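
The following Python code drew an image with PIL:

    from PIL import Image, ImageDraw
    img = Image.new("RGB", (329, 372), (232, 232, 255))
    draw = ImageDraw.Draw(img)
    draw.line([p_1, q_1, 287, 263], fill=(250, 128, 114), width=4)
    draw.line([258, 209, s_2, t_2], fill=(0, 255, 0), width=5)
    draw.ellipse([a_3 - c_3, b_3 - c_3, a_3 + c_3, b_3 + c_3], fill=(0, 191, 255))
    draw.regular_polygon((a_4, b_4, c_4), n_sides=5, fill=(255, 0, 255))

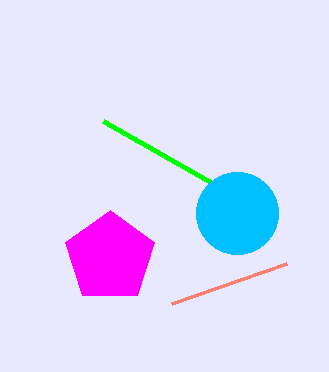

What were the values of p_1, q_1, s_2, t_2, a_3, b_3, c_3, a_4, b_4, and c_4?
p_1 = 172
q_1 = 303
s_2 = 103
t_2 = 121
a_3 = 237
b_3 = 213
c_3 = 41
a_4 = 110
b_4 = 257
c_4 = 47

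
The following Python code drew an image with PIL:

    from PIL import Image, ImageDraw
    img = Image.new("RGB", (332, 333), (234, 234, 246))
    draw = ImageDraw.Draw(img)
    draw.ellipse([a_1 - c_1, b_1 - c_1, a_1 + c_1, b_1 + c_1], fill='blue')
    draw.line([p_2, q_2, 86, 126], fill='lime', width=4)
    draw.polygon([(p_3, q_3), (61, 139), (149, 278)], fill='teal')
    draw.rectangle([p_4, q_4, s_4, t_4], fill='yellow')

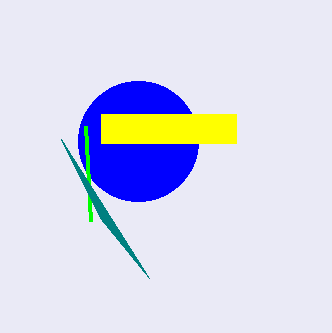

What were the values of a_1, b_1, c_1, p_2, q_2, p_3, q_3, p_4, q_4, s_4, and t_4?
a_1 = 138, b_1 = 141, c_1 = 60, p_2 = 91, q_2 = 221, p_3 = 100, q_3 = 218, p_4 = 101, q_4 = 114, s_4 = 236, t_4 = 143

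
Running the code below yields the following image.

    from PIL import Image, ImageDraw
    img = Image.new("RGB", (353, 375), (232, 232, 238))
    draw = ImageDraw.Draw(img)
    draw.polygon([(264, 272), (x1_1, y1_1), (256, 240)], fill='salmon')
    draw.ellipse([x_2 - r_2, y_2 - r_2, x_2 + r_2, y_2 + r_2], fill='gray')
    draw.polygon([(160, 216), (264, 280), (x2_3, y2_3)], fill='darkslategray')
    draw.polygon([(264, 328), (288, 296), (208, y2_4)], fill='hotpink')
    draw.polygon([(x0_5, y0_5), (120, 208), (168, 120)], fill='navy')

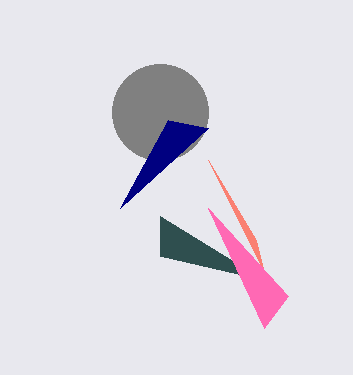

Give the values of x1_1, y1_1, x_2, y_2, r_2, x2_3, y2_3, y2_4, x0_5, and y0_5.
x1_1 = 208, y1_1 = 160, x_2 = 160, y_2 = 112, r_2 = 48, x2_3 = 160, y2_3 = 256, y2_4 = 208, x0_5 = 208, y0_5 = 128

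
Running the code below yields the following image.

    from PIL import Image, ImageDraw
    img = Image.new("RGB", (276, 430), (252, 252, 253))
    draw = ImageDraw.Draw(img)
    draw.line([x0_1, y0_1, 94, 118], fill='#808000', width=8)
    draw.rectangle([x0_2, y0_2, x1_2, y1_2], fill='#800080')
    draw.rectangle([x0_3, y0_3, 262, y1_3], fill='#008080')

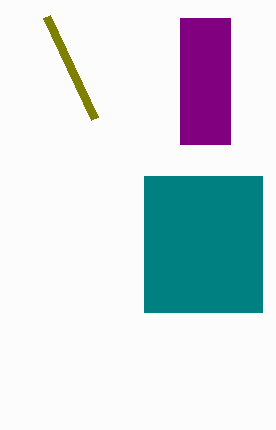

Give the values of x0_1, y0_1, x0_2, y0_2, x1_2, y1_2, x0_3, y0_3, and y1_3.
x0_1 = 46; y0_1 = 16; x0_2 = 180; y0_2 = 18; x1_2 = 230; y1_2 = 144; x0_3 = 144; y0_3 = 176; y1_3 = 312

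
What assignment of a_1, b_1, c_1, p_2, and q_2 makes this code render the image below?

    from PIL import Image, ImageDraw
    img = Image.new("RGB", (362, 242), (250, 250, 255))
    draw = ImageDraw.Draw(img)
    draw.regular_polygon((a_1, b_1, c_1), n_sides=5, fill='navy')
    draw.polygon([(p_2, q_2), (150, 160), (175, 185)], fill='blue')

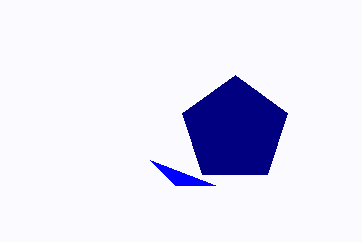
a_1 = 235; b_1 = 130; c_1 = 55; p_2 = 215; q_2 = 185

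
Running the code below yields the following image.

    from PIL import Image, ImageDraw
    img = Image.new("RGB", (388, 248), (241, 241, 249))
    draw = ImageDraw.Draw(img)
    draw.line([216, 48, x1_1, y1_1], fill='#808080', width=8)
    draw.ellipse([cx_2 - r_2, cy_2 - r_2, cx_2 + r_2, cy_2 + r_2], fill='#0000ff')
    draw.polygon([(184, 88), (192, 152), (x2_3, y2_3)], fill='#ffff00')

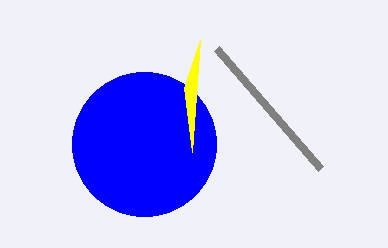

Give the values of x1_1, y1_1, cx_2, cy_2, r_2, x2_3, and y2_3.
x1_1 = 320, y1_1 = 168, cx_2 = 144, cy_2 = 144, r_2 = 72, x2_3 = 200, y2_3 = 40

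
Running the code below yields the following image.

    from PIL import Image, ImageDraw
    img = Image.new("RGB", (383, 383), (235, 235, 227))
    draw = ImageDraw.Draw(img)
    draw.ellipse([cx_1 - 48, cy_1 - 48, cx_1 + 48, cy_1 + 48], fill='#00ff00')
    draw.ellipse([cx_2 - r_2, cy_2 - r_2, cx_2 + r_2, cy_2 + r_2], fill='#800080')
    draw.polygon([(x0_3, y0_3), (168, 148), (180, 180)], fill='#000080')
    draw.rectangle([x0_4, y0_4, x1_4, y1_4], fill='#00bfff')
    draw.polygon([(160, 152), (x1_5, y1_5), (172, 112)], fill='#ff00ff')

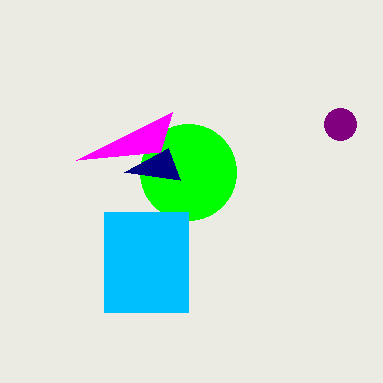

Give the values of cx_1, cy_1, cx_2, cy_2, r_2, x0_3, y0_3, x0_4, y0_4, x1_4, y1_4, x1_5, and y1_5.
cx_1 = 188
cy_1 = 172
cx_2 = 340
cy_2 = 124
r_2 = 16
x0_3 = 124
y0_3 = 172
x0_4 = 104
y0_4 = 212
x1_4 = 188
y1_4 = 312
x1_5 = 76
y1_5 = 160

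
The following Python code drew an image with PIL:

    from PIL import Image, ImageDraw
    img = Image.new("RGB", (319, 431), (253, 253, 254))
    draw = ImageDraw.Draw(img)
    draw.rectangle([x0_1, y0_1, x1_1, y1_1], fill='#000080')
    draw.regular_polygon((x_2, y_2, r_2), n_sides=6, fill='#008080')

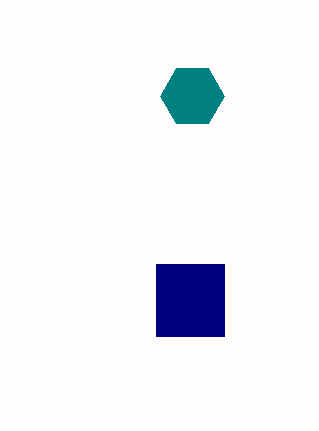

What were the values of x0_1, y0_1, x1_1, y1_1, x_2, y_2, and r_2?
x0_1 = 156, y0_1 = 264, x1_1 = 224, y1_1 = 336, x_2 = 192, y_2 = 96, r_2 = 32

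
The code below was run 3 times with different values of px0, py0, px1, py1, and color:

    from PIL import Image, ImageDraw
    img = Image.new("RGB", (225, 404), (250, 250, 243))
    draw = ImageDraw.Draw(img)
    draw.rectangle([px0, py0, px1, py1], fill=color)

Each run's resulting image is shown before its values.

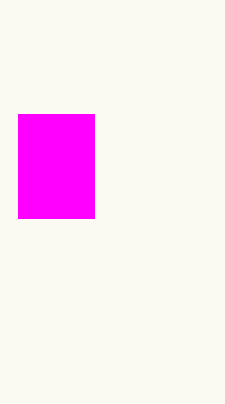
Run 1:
px0 = 18; py0 = 114; px1 = 94; py1 = 218; color = 'magenta'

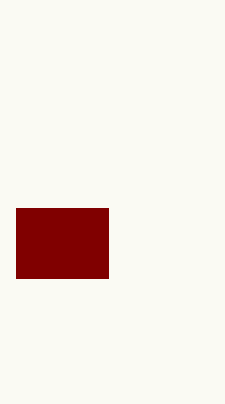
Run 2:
px0 = 16; py0 = 208; px1 = 108; py1 = 278; color = 'maroon'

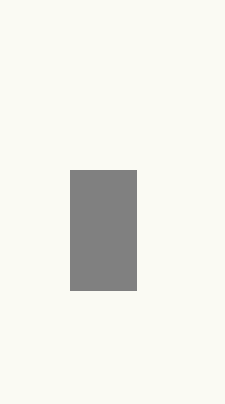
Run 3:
px0 = 70, py0 = 170, px1 = 136, py1 = 290, color = 'gray'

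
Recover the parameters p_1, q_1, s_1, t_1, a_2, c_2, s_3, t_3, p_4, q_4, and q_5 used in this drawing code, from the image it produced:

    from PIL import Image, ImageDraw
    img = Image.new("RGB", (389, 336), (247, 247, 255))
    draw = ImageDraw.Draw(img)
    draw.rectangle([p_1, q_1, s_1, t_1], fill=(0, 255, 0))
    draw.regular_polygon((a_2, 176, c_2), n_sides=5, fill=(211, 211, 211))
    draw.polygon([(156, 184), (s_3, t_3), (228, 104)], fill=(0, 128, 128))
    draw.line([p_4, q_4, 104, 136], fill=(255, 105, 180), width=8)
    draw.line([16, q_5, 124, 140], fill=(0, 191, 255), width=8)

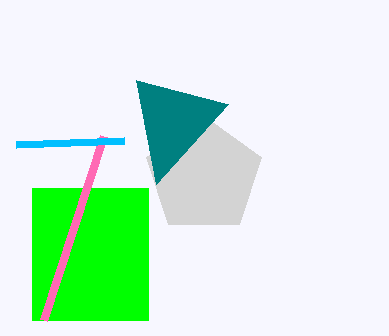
p_1 = 32
q_1 = 188
s_1 = 148
t_1 = 320
a_2 = 204
c_2 = 60
s_3 = 136
t_3 = 80
p_4 = 44
q_4 = 320
q_5 = 144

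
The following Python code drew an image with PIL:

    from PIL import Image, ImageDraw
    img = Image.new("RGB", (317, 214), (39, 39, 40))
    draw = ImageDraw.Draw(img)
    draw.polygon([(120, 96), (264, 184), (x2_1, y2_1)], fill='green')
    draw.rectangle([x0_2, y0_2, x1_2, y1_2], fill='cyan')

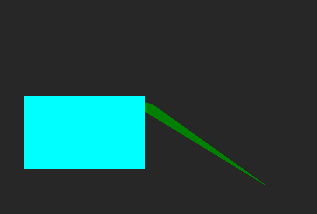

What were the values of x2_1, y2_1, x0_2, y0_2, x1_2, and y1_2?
x2_1 = 152, y2_1 = 104, x0_2 = 24, y0_2 = 96, x1_2 = 144, y1_2 = 168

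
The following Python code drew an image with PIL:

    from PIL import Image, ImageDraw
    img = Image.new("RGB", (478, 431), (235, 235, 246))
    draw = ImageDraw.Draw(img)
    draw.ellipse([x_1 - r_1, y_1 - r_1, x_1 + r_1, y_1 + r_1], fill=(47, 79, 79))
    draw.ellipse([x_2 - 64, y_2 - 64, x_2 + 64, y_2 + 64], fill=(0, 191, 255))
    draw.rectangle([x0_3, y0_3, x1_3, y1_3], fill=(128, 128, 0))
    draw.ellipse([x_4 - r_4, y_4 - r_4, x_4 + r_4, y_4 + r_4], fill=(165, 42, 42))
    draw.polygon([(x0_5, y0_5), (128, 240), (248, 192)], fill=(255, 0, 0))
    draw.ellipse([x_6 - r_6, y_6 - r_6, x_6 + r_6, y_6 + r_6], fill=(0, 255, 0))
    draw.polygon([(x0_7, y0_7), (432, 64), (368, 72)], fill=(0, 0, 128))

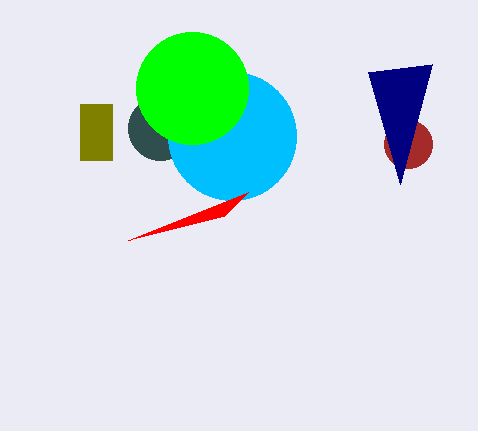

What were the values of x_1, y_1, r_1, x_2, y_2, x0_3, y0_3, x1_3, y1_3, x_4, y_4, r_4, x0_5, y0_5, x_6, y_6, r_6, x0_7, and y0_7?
x_1 = 160, y_1 = 128, r_1 = 32, x_2 = 232, y_2 = 136, x0_3 = 80, y0_3 = 104, x1_3 = 112, y1_3 = 160, x_4 = 408, y_4 = 144, r_4 = 24, x0_5 = 224, y0_5 = 216, x_6 = 192, y_6 = 88, r_6 = 56, x0_7 = 400, y0_7 = 184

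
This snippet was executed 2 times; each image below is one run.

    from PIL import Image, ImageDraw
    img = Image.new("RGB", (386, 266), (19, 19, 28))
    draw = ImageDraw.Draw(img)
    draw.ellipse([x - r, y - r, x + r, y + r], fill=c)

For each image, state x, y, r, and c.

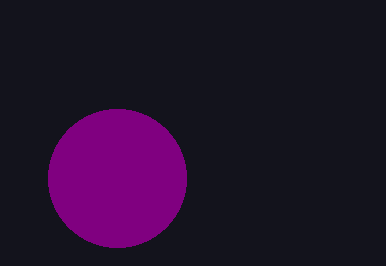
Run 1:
x = 117
y = 178
r = 69
c = 'purple'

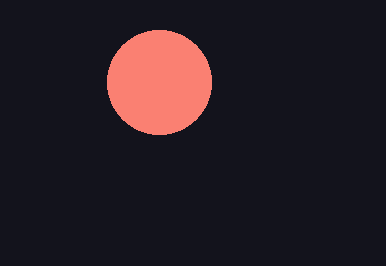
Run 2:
x = 159; y = 82; r = 52; c = 'salmon'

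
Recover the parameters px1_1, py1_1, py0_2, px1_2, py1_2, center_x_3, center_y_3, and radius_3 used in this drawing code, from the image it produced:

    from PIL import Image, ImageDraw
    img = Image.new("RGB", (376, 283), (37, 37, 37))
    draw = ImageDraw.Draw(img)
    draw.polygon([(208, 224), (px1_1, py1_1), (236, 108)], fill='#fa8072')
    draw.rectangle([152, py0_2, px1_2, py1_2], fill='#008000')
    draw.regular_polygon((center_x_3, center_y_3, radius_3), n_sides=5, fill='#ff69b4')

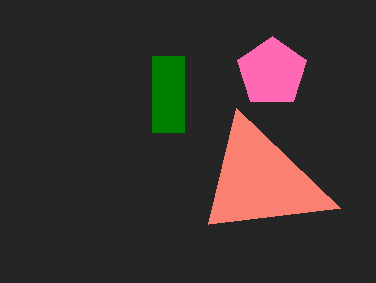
px1_1 = 340, py1_1 = 208, py0_2 = 56, px1_2 = 184, py1_2 = 132, center_x_3 = 272, center_y_3 = 72, radius_3 = 36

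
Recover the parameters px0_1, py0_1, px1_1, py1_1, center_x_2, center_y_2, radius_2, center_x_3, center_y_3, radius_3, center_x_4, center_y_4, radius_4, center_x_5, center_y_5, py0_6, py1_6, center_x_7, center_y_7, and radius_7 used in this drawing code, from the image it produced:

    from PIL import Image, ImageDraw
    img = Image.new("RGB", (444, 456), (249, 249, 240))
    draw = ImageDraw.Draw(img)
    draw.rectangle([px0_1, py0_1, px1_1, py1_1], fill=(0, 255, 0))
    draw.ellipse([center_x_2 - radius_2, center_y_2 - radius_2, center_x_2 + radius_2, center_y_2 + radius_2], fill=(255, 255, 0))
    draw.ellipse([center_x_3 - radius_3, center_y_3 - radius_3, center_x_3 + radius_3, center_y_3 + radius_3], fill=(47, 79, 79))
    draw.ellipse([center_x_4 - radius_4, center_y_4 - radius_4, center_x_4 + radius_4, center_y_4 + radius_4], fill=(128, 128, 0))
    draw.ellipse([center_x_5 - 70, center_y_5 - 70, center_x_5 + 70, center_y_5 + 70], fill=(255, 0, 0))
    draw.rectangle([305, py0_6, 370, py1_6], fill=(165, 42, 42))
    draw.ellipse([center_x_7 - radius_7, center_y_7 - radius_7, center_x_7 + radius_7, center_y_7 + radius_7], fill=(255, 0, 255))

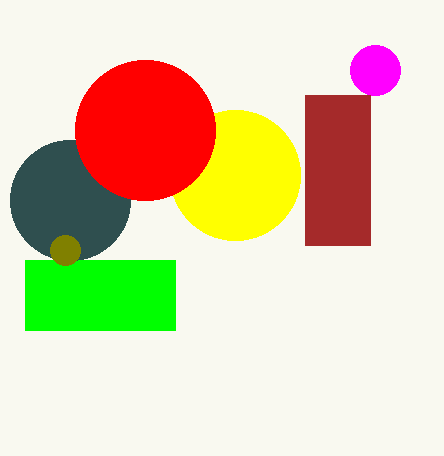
px0_1 = 25
py0_1 = 260
px1_1 = 175
py1_1 = 330
center_x_2 = 235
center_y_2 = 175
radius_2 = 65
center_x_3 = 70
center_y_3 = 200
radius_3 = 60
center_x_4 = 65
center_y_4 = 250
radius_4 = 15
center_x_5 = 145
center_y_5 = 130
py0_6 = 95
py1_6 = 245
center_x_7 = 375
center_y_7 = 70
radius_7 = 25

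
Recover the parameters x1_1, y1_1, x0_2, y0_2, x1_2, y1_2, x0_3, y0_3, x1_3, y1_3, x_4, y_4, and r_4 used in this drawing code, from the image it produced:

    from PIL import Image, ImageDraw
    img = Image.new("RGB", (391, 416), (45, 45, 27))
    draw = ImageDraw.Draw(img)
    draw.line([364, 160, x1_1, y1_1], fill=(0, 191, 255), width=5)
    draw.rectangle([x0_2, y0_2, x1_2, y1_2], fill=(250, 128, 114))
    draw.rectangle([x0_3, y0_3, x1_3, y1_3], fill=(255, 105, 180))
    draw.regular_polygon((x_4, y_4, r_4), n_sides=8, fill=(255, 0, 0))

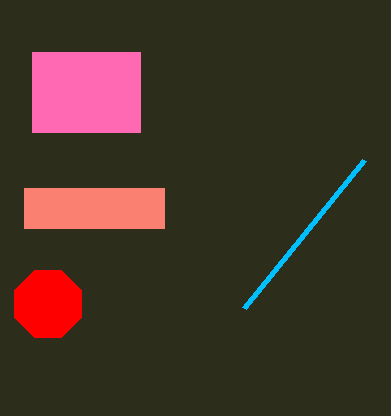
x1_1 = 244; y1_1 = 308; x0_2 = 24; y0_2 = 188; x1_2 = 164; y1_2 = 228; x0_3 = 32; y0_3 = 52; x1_3 = 140; y1_3 = 132; x_4 = 48; y_4 = 304; r_4 = 36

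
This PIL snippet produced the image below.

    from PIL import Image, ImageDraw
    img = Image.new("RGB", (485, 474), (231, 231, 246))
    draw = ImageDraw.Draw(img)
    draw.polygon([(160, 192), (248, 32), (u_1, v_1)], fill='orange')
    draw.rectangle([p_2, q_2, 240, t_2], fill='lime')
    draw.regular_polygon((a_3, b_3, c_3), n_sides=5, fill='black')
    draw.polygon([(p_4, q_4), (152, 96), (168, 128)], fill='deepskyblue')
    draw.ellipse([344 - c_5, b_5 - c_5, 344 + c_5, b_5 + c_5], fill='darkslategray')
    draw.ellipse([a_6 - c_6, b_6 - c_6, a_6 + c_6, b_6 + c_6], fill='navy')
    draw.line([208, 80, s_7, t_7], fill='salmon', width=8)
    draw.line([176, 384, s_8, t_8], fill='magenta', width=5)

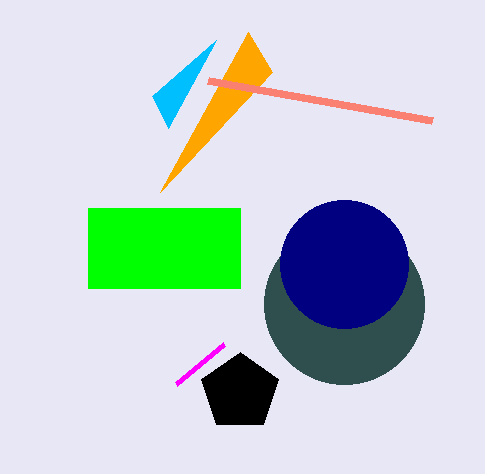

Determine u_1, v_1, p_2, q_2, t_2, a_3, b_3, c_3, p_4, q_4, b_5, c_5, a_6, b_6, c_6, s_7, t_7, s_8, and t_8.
u_1 = 272, v_1 = 72, p_2 = 88, q_2 = 208, t_2 = 288, a_3 = 240, b_3 = 392, c_3 = 40, p_4 = 216, q_4 = 40, b_5 = 304, c_5 = 80, a_6 = 344, b_6 = 264, c_6 = 64, s_7 = 432, t_7 = 120, s_8 = 224, t_8 = 344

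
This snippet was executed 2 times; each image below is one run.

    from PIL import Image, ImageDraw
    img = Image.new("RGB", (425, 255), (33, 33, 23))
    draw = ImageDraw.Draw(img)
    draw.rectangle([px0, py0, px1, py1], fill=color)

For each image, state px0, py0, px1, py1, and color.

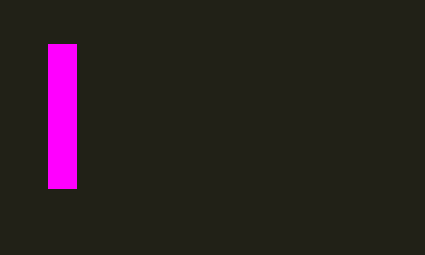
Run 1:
px0 = 48, py0 = 44, px1 = 76, py1 = 188, color = 'magenta'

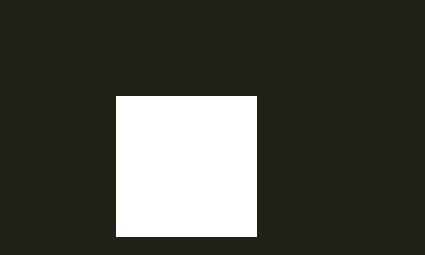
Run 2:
px0 = 116; py0 = 96; px1 = 256; py1 = 236; color = 'white'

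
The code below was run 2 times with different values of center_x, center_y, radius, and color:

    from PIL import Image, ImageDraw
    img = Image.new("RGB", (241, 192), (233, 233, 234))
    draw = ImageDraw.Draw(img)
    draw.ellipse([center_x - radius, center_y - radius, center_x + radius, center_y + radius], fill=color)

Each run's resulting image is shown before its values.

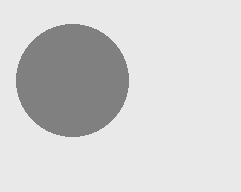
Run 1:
center_x = 72; center_y = 80; radius = 56; color = 'gray'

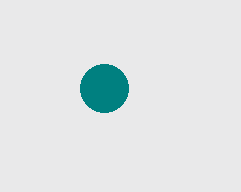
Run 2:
center_x = 104, center_y = 88, radius = 24, color = 'teal'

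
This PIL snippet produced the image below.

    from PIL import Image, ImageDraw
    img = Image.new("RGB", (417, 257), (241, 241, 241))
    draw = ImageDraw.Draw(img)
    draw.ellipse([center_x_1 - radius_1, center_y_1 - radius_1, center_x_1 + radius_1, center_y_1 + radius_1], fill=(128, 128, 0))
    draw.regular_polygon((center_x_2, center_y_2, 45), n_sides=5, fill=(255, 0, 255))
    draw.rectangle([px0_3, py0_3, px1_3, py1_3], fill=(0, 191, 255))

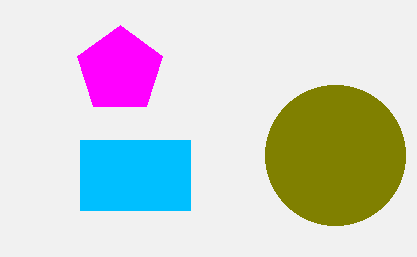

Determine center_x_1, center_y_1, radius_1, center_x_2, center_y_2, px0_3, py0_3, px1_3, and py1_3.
center_x_1 = 335; center_y_1 = 155; radius_1 = 70; center_x_2 = 120; center_y_2 = 70; px0_3 = 80; py0_3 = 140; px1_3 = 190; py1_3 = 210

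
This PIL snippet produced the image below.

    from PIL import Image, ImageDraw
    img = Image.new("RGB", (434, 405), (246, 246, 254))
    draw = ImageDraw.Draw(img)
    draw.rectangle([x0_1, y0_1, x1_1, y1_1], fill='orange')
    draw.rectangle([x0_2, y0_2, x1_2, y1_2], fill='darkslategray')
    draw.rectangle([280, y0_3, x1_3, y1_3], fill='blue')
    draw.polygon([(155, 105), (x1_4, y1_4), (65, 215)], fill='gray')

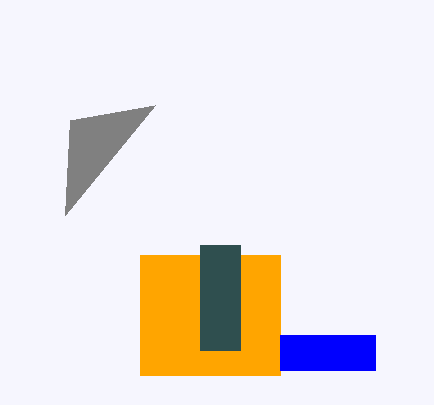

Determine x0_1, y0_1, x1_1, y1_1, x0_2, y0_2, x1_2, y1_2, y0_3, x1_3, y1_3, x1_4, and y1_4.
x0_1 = 140, y0_1 = 255, x1_1 = 280, y1_1 = 375, x0_2 = 200, y0_2 = 245, x1_2 = 240, y1_2 = 350, y0_3 = 335, x1_3 = 375, y1_3 = 370, x1_4 = 70, y1_4 = 120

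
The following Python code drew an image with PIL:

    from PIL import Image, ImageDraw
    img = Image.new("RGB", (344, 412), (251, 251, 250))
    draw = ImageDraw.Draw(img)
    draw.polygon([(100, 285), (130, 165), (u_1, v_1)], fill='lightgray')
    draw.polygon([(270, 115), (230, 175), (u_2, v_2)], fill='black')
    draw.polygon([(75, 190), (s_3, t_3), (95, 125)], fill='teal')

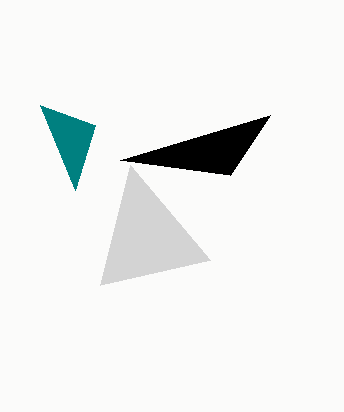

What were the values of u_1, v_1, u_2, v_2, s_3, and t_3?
u_1 = 210, v_1 = 260, u_2 = 120, v_2 = 160, s_3 = 40, t_3 = 105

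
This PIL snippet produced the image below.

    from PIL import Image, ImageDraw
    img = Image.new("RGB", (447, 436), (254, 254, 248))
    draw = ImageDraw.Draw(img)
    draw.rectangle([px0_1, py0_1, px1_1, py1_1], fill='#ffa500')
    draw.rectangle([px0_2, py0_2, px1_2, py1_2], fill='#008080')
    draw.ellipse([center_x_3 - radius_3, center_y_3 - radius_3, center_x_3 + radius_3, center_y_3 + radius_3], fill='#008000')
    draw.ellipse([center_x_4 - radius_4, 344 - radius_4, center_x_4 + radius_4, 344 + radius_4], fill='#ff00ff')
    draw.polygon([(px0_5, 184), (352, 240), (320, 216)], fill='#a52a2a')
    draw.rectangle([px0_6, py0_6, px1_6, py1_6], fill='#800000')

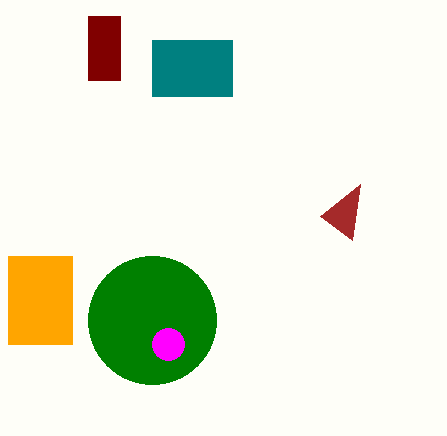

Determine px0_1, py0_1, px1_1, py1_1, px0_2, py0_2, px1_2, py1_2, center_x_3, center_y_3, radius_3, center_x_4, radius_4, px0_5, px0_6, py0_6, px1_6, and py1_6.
px0_1 = 8
py0_1 = 256
px1_1 = 72
py1_1 = 344
px0_2 = 152
py0_2 = 40
px1_2 = 232
py1_2 = 96
center_x_3 = 152
center_y_3 = 320
radius_3 = 64
center_x_4 = 168
radius_4 = 16
px0_5 = 360
px0_6 = 88
py0_6 = 16
px1_6 = 120
py1_6 = 80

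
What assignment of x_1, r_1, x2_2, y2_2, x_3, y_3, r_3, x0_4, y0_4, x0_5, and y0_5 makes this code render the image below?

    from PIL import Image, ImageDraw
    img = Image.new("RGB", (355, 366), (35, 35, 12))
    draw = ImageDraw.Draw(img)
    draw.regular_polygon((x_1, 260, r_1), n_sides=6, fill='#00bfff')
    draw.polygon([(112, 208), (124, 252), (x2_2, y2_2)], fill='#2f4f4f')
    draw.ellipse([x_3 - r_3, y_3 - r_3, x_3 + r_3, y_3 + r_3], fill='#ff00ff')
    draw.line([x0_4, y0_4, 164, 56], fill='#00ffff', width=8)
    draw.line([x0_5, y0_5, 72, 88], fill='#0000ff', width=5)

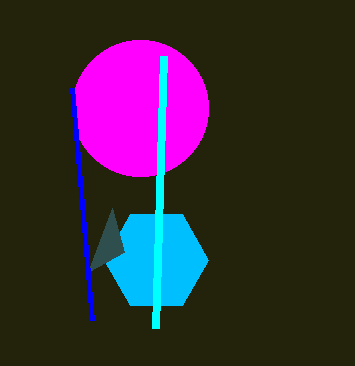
x_1 = 156
r_1 = 52
x2_2 = 88
y2_2 = 272
x_3 = 140
y_3 = 108
r_3 = 68
x0_4 = 156
y0_4 = 328
x0_5 = 92
y0_5 = 320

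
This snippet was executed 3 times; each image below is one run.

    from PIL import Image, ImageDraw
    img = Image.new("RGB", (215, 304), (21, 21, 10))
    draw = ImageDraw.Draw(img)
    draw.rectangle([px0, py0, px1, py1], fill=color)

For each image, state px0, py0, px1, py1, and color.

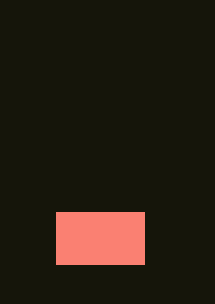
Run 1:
px0 = 56; py0 = 212; px1 = 144; py1 = 264; color = 'salmon'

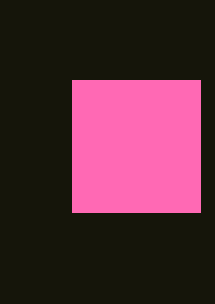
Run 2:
px0 = 72, py0 = 80, px1 = 200, py1 = 212, color = 'hotpink'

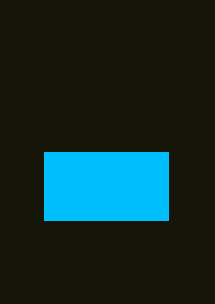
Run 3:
px0 = 44; py0 = 152; px1 = 168; py1 = 220; color = 'deepskyblue'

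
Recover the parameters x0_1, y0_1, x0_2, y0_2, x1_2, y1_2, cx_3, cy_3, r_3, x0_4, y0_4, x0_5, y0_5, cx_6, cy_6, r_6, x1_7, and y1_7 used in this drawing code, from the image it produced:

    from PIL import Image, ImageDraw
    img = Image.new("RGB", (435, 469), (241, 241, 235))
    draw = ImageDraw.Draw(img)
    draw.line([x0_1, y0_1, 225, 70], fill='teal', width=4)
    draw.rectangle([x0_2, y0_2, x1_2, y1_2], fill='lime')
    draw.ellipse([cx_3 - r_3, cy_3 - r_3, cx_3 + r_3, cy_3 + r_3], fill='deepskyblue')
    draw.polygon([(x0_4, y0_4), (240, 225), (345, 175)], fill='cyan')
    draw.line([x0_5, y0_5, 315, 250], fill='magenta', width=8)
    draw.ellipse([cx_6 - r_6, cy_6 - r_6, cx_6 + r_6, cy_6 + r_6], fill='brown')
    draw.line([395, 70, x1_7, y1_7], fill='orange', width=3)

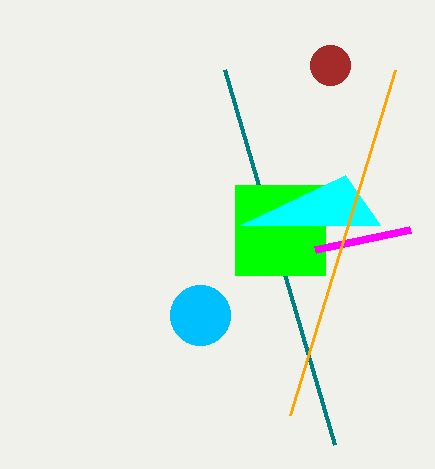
x0_1 = 335
y0_1 = 445
x0_2 = 235
y0_2 = 185
x1_2 = 325
y1_2 = 275
cx_3 = 200
cy_3 = 315
r_3 = 30
x0_4 = 380
y0_4 = 225
x0_5 = 410
y0_5 = 230
cx_6 = 330
cy_6 = 65
r_6 = 20
x1_7 = 290
y1_7 = 415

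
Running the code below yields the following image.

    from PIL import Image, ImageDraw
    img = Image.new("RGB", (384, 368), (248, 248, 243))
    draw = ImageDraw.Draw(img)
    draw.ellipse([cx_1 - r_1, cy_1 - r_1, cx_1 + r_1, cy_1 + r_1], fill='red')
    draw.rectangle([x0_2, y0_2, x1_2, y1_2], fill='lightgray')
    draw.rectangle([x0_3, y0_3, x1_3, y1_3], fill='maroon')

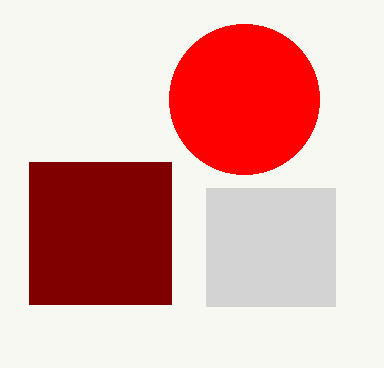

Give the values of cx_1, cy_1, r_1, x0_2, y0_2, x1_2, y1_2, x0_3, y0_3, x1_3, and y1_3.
cx_1 = 244
cy_1 = 99
r_1 = 75
x0_2 = 206
y0_2 = 188
x1_2 = 335
y1_2 = 306
x0_3 = 29
y0_3 = 162
x1_3 = 171
y1_3 = 304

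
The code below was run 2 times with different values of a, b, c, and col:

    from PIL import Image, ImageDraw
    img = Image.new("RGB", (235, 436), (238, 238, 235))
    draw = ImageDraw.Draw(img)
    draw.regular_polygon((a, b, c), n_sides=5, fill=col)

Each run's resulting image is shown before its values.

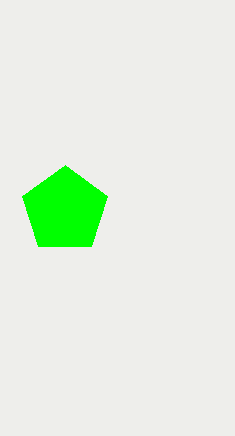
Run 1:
a = 65, b = 210, c = 45, col = 'lime'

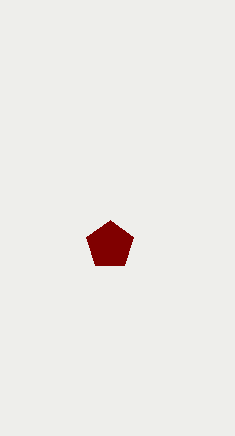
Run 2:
a = 110, b = 245, c = 25, col = 'maroon'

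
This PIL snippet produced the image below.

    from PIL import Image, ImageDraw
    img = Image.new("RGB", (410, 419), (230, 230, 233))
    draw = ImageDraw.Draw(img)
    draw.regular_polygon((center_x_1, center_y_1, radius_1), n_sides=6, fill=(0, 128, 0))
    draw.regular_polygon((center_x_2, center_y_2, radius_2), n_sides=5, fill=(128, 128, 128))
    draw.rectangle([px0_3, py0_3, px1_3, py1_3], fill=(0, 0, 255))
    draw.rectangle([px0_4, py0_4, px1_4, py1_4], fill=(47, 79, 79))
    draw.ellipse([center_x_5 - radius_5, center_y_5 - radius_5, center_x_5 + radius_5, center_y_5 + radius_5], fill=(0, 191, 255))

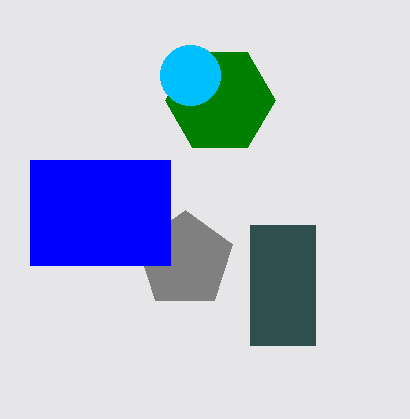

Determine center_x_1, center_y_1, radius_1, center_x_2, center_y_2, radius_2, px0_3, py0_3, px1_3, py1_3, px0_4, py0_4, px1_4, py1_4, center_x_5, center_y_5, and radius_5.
center_x_1 = 220
center_y_1 = 100
radius_1 = 55
center_x_2 = 185
center_y_2 = 260
radius_2 = 50
px0_3 = 30
py0_3 = 160
px1_3 = 170
py1_3 = 265
px0_4 = 250
py0_4 = 225
px1_4 = 315
py1_4 = 345
center_x_5 = 190
center_y_5 = 75
radius_5 = 30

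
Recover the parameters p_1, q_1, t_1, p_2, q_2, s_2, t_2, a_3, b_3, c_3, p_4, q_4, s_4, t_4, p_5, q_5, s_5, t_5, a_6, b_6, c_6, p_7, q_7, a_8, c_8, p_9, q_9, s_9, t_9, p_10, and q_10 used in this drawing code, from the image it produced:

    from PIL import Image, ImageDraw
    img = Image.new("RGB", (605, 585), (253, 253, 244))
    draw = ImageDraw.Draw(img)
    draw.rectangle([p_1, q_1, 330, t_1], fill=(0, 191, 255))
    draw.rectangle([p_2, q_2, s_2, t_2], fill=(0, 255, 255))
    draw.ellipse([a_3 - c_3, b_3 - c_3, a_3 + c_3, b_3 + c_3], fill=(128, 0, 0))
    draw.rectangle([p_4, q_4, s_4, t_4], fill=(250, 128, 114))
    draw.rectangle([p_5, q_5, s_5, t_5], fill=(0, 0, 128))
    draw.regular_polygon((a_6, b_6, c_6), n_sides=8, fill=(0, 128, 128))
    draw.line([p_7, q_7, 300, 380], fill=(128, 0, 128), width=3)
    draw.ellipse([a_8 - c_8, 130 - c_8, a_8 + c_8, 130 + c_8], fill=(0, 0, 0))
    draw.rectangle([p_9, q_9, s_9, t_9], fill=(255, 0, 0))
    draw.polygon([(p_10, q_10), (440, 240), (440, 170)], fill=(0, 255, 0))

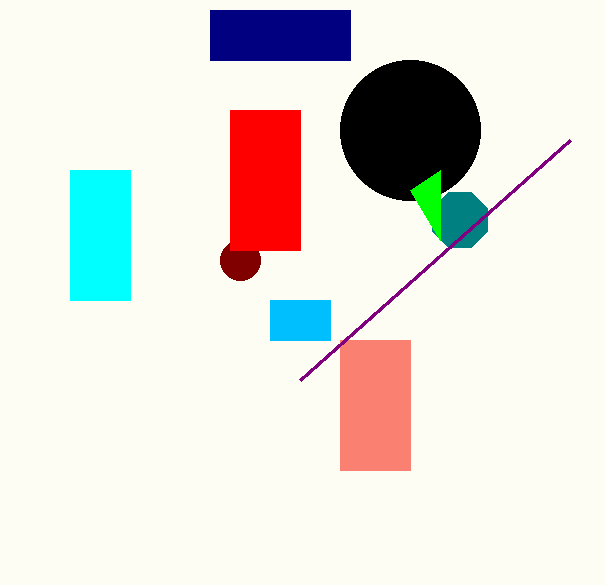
p_1 = 270
q_1 = 300
t_1 = 340
p_2 = 70
q_2 = 170
s_2 = 130
t_2 = 300
a_3 = 240
b_3 = 260
c_3 = 20
p_4 = 340
q_4 = 340
s_4 = 410
t_4 = 470
p_5 = 210
q_5 = 10
s_5 = 350
t_5 = 60
a_6 = 460
b_6 = 220
c_6 = 30
p_7 = 570
q_7 = 140
a_8 = 410
c_8 = 70
p_9 = 230
q_9 = 110
s_9 = 300
t_9 = 250
p_10 = 410
q_10 = 190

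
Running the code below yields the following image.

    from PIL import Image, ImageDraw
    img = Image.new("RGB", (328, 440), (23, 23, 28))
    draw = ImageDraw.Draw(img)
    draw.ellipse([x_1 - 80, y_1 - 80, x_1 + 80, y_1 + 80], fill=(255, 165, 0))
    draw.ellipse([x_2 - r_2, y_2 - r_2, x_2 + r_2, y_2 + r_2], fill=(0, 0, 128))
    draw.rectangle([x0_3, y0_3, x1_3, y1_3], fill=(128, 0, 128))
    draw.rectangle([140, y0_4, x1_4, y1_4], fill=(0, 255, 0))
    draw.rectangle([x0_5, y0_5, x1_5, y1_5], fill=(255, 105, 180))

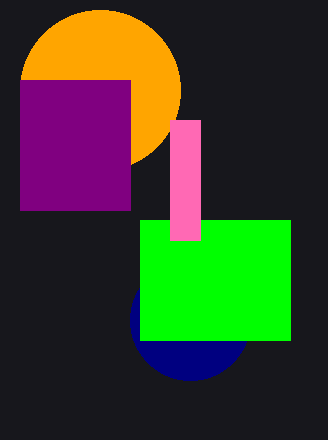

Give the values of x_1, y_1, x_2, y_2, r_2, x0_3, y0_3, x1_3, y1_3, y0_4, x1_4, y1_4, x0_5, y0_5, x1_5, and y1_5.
x_1 = 100
y_1 = 90
x_2 = 190
y_2 = 320
r_2 = 60
x0_3 = 20
y0_3 = 80
x1_3 = 130
y1_3 = 210
y0_4 = 220
x1_4 = 290
y1_4 = 340
x0_5 = 170
y0_5 = 120
x1_5 = 200
y1_5 = 240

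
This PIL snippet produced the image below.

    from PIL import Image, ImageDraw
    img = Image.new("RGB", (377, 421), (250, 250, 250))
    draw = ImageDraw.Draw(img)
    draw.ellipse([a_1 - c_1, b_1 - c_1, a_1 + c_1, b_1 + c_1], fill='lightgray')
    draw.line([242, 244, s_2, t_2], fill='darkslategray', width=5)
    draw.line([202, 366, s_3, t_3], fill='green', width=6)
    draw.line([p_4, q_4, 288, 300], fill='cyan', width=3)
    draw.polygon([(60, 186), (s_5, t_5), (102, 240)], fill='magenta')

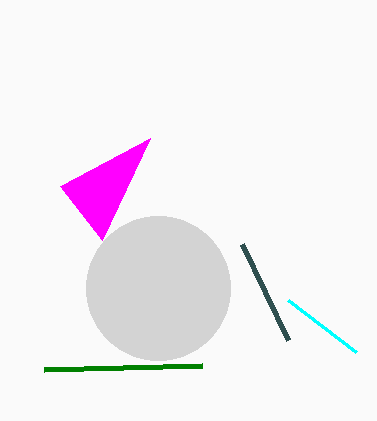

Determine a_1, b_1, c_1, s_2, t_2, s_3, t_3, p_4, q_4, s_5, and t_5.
a_1 = 158
b_1 = 288
c_1 = 72
s_2 = 288
t_2 = 340
s_3 = 44
t_3 = 370
p_4 = 356
q_4 = 352
s_5 = 150
t_5 = 138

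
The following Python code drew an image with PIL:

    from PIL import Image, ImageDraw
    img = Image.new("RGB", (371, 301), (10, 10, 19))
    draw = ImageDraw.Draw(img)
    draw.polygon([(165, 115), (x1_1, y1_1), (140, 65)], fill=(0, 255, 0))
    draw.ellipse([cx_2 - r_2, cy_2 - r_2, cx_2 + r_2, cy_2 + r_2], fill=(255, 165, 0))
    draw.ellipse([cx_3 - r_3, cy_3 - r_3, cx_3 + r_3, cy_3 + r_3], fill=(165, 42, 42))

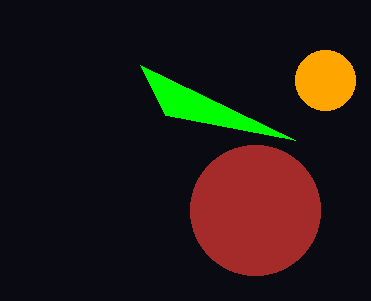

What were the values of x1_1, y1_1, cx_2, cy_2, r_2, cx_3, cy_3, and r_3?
x1_1 = 295, y1_1 = 140, cx_2 = 325, cy_2 = 80, r_2 = 30, cx_3 = 255, cy_3 = 210, r_3 = 65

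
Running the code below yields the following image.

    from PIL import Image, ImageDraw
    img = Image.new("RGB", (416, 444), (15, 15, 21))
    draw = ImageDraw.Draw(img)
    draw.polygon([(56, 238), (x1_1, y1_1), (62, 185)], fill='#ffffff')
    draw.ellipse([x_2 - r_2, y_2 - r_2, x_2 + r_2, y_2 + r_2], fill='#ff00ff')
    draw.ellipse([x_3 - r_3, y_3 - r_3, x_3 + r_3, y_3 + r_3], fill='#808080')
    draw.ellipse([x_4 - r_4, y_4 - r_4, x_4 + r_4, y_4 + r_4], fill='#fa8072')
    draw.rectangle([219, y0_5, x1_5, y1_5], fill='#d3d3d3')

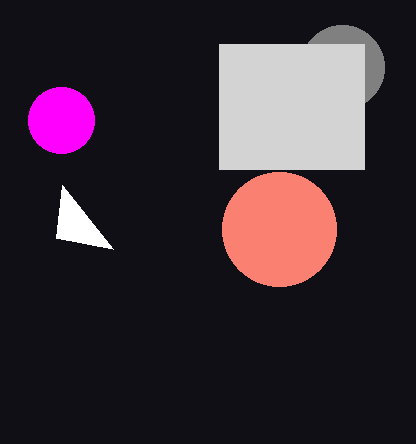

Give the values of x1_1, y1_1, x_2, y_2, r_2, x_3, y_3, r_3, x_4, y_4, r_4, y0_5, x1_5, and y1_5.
x1_1 = 113
y1_1 = 249
x_2 = 61
y_2 = 120
r_2 = 33
x_3 = 342
y_3 = 67
r_3 = 42
x_4 = 279
y_4 = 229
r_4 = 57
y0_5 = 44
x1_5 = 364
y1_5 = 169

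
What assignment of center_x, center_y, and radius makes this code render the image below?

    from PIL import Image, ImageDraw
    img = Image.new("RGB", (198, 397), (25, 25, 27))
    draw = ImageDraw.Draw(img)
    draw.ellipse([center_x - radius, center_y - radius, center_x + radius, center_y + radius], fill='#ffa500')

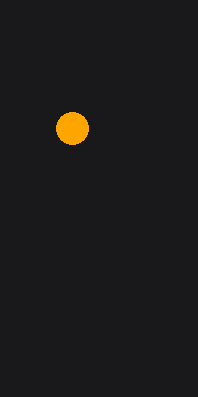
center_x = 72, center_y = 128, radius = 16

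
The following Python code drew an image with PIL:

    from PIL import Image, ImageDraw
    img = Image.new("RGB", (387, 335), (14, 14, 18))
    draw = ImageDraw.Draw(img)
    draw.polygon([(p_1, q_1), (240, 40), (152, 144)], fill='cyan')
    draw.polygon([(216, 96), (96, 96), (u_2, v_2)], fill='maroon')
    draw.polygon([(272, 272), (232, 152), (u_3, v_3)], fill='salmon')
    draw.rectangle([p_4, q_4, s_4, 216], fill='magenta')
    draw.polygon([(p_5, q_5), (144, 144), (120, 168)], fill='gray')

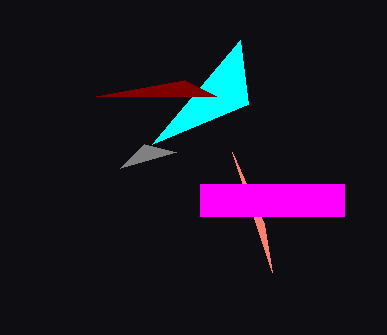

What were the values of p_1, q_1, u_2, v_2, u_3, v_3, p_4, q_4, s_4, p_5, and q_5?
p_1 = 248
q_1 = 104
u_2 = 184
v_2 = 80
u_3 = 264
v_3 = 224
p_4 = 200
q_4 = 184
s_4 = 344
p_5 = 176
q_5 = 152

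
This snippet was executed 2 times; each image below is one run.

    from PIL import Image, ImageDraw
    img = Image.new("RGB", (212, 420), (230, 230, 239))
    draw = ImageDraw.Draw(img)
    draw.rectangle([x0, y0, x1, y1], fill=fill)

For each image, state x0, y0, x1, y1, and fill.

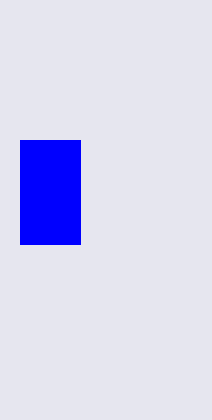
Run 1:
x0 = 20, y0 = 140, x1 = 80, y1 = 244, fill = 'blue'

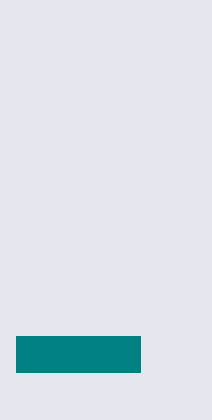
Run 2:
x0 = 16, y0 = 336, x1 = 140, y1 = 372, fill = 'teal'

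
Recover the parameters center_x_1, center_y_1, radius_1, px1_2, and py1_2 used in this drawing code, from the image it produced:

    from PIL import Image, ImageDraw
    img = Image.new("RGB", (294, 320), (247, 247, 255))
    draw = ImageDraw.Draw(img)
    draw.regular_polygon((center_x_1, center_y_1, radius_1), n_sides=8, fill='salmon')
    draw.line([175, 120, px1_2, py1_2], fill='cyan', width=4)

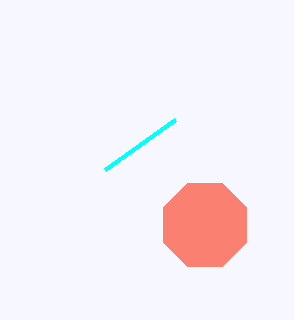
center_x_1 = 205, center_y_1 = 225, radius_1 = 45, px1_2 = 105, py1_2 = 170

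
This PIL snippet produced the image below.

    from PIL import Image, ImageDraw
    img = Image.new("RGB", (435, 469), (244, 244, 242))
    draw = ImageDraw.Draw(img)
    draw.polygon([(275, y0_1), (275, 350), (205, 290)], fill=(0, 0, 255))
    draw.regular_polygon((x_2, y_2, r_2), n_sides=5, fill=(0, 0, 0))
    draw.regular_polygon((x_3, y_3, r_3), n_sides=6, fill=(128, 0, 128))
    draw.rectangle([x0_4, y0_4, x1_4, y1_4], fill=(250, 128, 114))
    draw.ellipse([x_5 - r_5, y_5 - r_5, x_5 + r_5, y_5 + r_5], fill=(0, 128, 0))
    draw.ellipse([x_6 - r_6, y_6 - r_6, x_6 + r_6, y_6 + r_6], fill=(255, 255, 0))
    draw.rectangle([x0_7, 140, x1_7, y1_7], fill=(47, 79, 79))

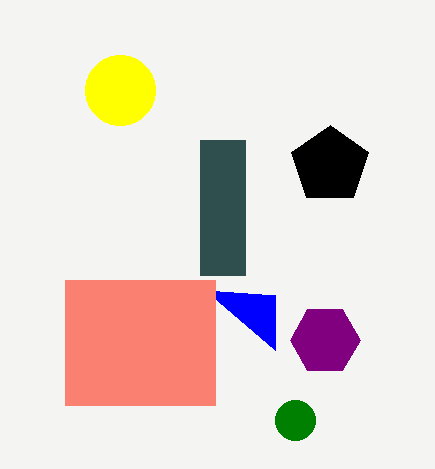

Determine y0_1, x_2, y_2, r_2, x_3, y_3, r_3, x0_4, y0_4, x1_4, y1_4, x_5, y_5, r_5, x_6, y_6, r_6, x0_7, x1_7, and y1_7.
y0_1 = 295, x_2 = 330, y_2 = 165, r_2 = 40, x_3 = 325, y_3 = 340, r_3 = 35, x0_4 = 65, y0_4 = 280, x1_4 = 215, y1_4 = 405, x_5 = 295, y_5 = 420, r_5 = 20, x_6 = 120, y_6 = 90, r_6 = 35, x0_7 = 200, x1_7 = 245, y1_7 = 275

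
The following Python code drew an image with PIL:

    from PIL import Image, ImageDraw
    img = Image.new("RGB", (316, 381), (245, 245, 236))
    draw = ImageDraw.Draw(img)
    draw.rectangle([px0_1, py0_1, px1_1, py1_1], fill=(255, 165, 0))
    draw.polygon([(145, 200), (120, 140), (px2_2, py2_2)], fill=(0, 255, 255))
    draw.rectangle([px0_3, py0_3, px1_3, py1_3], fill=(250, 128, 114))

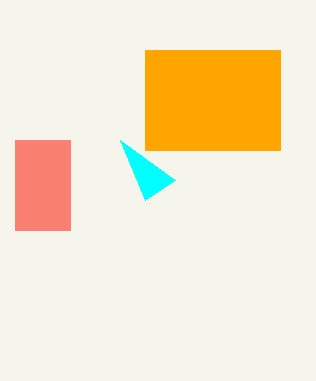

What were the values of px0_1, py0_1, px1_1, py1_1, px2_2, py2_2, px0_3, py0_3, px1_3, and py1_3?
px0_1 = 145
py0_1 = 50
px1_1 = 280
py1_1 = 150
px2_2 = 175
py2_2 = 180
px0_3 = 15
py0_3 = 140
px1_3 = 70
py1_3 = 230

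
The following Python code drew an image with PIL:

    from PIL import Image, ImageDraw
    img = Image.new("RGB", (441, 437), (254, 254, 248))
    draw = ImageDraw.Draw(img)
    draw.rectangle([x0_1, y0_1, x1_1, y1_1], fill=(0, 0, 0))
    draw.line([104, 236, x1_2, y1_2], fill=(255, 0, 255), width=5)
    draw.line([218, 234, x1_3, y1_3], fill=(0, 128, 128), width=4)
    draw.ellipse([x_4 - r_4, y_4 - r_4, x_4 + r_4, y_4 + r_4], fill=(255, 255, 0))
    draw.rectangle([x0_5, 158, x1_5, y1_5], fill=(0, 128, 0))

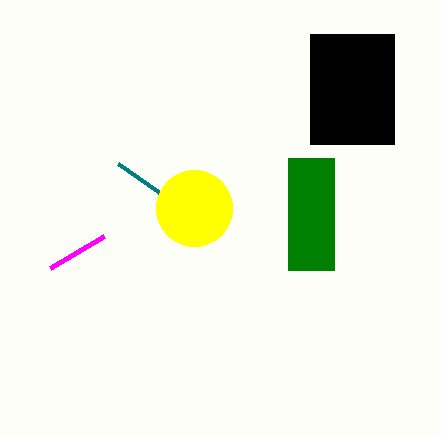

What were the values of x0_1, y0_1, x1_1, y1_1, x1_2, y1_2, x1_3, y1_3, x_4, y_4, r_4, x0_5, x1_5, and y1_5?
x0_1 = 310; y0_1 = 34; x1_1 = 394; y1_1 = 144; x1_2 = 50; y1_2 = 268; x1_3 = 118; y1_3 = 164; x_4 = 194; y_4 = 208; r_4 = 38; x0_5 = 288; x1_5 = 334; y1_5 = 270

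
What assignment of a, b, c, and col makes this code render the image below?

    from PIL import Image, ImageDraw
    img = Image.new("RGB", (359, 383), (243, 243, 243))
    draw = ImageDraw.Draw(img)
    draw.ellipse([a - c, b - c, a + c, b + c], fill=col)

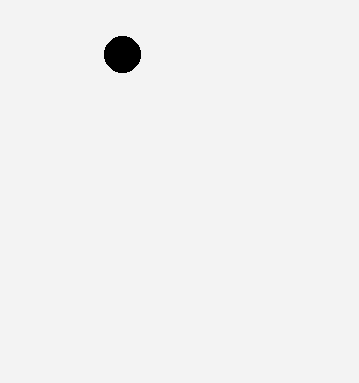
a = 122; b = 54; c = 18; col = 'black'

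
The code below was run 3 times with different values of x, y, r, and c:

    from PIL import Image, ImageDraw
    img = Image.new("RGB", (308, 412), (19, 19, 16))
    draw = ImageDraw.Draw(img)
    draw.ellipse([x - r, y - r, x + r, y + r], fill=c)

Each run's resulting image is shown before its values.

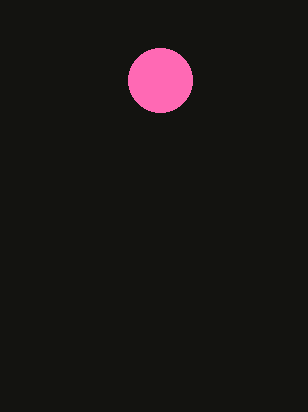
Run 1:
x = 160, y = 80, r = 32, c = 'hotpink'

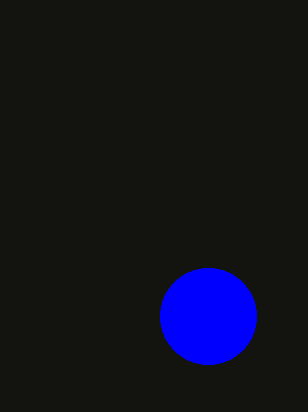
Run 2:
x = 208
y = 316
r = 48
c = 'blue'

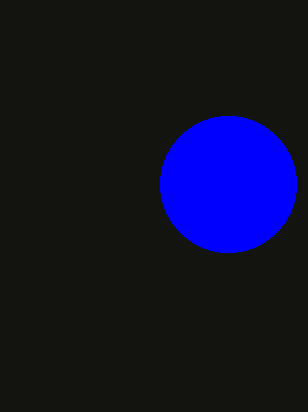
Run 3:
x = 228
y = 184
r = 68
c = 'blue'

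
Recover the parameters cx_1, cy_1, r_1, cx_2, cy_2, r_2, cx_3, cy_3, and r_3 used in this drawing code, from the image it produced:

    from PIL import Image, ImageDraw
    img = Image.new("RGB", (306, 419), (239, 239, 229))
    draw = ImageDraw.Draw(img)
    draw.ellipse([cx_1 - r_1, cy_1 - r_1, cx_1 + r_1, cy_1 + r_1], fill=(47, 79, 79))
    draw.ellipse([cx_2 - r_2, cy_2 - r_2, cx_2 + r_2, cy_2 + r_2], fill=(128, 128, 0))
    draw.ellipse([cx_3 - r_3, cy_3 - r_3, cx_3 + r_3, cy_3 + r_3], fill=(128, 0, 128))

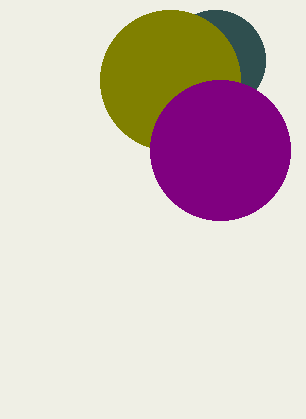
cx_1 = 215; cy_1 = 60; r_1 = 50; cx_2 = 170; cy_2 = 80; r_2 = 70; cx_3 = 220; cy_3 = 150; r_3 = 70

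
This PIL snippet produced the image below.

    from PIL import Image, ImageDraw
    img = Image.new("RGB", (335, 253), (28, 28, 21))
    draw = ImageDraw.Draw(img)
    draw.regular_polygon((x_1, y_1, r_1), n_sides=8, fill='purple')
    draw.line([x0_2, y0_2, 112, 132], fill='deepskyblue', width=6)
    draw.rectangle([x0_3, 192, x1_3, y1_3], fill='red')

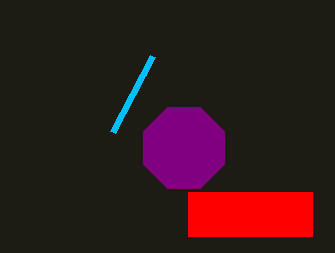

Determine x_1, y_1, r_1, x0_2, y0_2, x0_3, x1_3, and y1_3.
x_1 = 184
y_1 = 148
r_1 = 44
x0_2 = 152
y0_2 = 56
x0_3 = 188
x1_3 = 312
y1_3 = 236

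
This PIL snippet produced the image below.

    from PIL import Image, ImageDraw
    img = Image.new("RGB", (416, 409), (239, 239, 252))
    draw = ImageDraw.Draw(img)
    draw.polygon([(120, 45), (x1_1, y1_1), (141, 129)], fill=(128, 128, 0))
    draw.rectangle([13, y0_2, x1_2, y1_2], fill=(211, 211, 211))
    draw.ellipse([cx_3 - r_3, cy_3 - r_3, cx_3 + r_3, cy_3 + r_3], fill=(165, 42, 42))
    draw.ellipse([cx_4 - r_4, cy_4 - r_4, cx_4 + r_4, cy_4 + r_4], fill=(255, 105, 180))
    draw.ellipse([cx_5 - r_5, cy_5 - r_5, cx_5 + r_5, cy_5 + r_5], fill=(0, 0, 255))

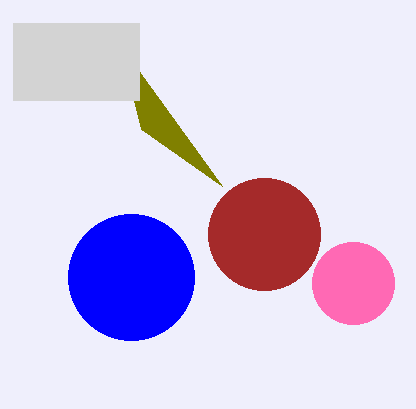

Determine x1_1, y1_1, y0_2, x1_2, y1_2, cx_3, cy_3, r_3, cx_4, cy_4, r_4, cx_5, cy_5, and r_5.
x1_1 = 222
y1_1 = 186
y0_2 = 23
x1_2 = 139
y1_2 = 100
cx_3 = 264
cy_3 = 234
r_3 = 56
cx_4 = 353
cy_4 = 283
r_4 = 41
cx_5 = 131
cy_5 = 277
r_5 = 63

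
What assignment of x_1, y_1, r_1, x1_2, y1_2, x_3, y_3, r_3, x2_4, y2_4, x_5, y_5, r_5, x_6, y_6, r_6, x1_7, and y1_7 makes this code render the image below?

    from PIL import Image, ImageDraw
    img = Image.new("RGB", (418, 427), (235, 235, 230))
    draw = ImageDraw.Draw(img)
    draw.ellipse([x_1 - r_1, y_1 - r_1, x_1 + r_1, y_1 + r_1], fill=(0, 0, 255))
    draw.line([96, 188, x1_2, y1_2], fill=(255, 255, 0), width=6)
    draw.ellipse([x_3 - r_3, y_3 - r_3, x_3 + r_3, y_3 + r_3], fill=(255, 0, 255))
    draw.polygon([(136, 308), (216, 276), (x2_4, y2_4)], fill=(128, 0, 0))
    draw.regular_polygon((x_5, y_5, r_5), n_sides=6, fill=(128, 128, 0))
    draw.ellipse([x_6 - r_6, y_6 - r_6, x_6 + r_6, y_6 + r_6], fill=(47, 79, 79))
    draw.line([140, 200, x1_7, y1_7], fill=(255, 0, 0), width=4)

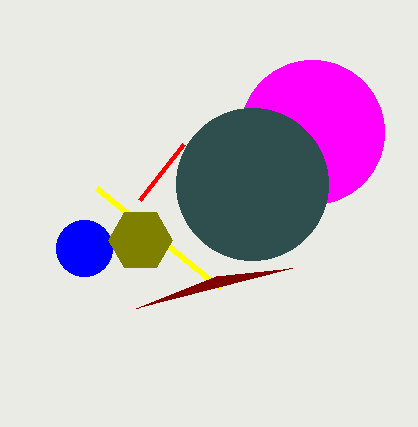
x_1 = 84; y_1 = 248; r_1 = 28; x1_2 = 220; y1_2 = 288; x_3 = 312; y_3 = 132; r_3 = 72; x2_4 = 292; y2_4 = 268; x_5 = 140; y_5 = 240; r_5 = 32; x_6 = 252; y_6 = 184; r_6 = 76; x1_7 = 184; y1_7 = 144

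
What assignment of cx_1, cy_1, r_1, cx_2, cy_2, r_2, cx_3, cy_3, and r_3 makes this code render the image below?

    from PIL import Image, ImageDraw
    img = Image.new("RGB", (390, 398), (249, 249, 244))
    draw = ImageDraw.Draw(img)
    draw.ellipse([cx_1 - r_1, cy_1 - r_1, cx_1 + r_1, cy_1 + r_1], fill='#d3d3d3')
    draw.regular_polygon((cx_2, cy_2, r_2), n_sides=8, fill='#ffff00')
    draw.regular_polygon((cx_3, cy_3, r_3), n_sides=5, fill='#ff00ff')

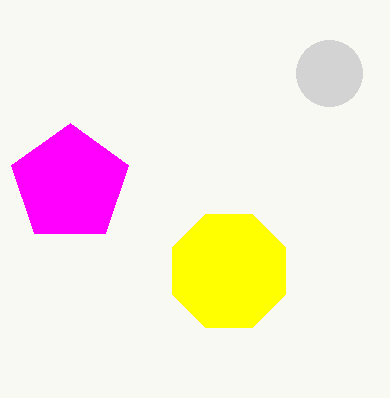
cx_1 = 329
cy_1 = 73
r_1 = 33
cx_2 = 229
cy_2 = 271
r_2 = 61
cx_3 = 70
cy_3 = 184
r_3 = 61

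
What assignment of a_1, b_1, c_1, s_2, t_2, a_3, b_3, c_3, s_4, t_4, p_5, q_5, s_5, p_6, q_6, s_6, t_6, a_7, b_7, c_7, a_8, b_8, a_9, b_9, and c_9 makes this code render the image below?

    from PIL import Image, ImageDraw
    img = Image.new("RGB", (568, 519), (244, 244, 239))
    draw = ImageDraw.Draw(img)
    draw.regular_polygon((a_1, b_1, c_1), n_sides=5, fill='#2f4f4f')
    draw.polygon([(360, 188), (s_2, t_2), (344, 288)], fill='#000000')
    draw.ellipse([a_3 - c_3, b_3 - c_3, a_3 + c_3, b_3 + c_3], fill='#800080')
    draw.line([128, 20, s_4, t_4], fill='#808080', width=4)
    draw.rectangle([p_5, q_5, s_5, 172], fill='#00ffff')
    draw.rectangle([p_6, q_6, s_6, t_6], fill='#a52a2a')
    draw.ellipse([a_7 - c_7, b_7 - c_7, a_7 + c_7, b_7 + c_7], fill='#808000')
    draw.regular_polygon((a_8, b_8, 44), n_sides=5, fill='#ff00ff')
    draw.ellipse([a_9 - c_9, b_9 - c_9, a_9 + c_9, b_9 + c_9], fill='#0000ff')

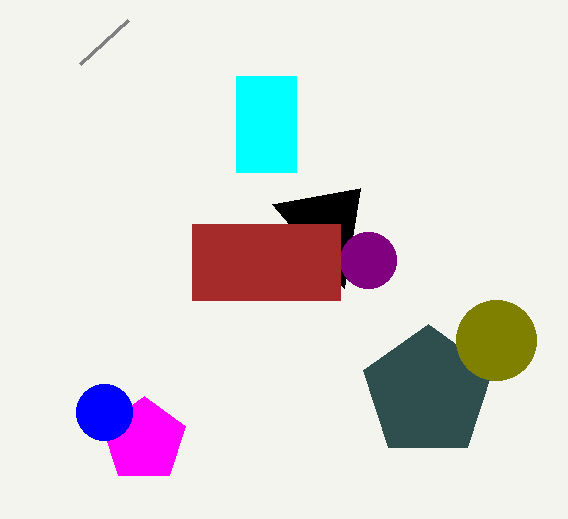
a_1 = 428; b_1 = 392; c_1 = 68; s_2 = 272; t_2 = 204; a_3 = 368; b_3 = 260; c_3 = 28; s_4 = 80; t_4 = 64; p_5 = 236; q_5 = 76; s_5 = 296; p_6 = 192; q_6 = 224; s_6 = 340; t_6 = 300; a_7 = 496; b_7 = 340; c_7 = 40; a_8 = 144; b_8 = 440; a_9 = 104; b_9 = 412; c_9 = 28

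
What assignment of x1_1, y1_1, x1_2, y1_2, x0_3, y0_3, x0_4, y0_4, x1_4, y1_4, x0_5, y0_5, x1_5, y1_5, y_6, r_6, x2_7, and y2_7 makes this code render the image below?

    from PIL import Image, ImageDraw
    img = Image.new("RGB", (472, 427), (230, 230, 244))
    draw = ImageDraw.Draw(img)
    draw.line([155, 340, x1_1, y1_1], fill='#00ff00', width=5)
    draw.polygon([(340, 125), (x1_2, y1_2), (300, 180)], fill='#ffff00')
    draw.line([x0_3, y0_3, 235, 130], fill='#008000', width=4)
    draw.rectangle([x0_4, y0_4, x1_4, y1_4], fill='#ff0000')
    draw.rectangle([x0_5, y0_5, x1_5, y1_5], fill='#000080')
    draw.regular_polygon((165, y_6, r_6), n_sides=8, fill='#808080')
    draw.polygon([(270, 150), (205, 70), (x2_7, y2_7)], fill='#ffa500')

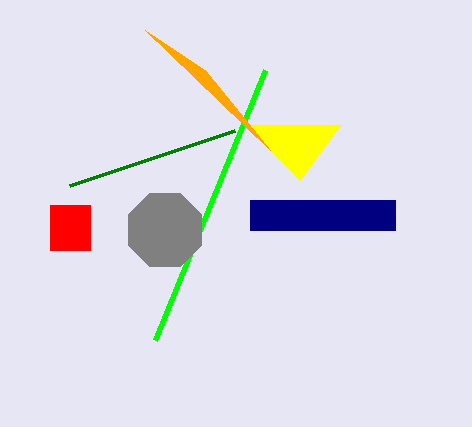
x1_1 = 265
y1_1 = 70
x1_2 = 245
y1_2 = 125
x0_3 = 70
y0_3 = 185
x0_4 = 50
y0_4 = 205
x1_4 = 90
y1_4 = 250
x0_5 = 250
y0_5 = 200
x1_5 = 395
y1_5 = 230
y_6 = 230
r_6 = 40
x2_7 = 145
y2_7 = 30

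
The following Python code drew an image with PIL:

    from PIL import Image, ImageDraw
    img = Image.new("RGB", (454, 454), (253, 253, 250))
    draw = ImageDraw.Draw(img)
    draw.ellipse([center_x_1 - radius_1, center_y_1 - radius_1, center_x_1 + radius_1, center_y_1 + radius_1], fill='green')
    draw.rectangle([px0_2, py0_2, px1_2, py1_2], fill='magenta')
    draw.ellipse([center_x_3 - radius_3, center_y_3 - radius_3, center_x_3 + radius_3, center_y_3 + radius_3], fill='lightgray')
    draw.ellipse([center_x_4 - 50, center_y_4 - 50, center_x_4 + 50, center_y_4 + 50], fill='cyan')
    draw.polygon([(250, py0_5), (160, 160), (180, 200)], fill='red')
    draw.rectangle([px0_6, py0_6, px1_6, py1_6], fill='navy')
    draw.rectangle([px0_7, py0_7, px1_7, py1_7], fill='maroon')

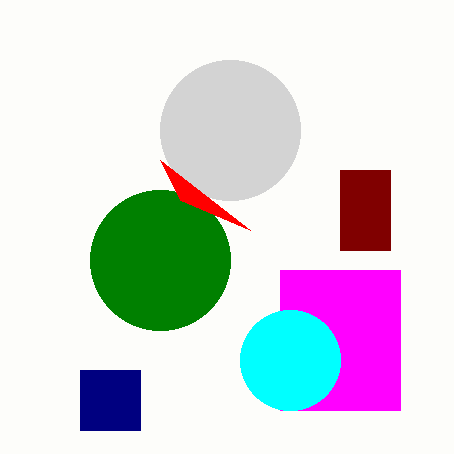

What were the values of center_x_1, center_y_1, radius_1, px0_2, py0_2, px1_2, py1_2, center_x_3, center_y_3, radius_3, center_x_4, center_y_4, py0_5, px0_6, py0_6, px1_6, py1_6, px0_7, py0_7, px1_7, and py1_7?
center_x_1 = 160; center_y_1 = 260; radius_1 = 70; px0_2 = 280; py0_2 = 270; px1_2 = 400; py1_2 = 410; center_x_3 = 230; center_y_3 = 130; radius_3 = 70; center_x_4 = 290; center_y_4 = 360; py0_5 = 230; px0_6 = 80; py0_6 = 370; px1_6 = 140; py1_6 = 430; px0_7 = 340; py0_7 = 170; px1_7 = 390; py1_7 = 250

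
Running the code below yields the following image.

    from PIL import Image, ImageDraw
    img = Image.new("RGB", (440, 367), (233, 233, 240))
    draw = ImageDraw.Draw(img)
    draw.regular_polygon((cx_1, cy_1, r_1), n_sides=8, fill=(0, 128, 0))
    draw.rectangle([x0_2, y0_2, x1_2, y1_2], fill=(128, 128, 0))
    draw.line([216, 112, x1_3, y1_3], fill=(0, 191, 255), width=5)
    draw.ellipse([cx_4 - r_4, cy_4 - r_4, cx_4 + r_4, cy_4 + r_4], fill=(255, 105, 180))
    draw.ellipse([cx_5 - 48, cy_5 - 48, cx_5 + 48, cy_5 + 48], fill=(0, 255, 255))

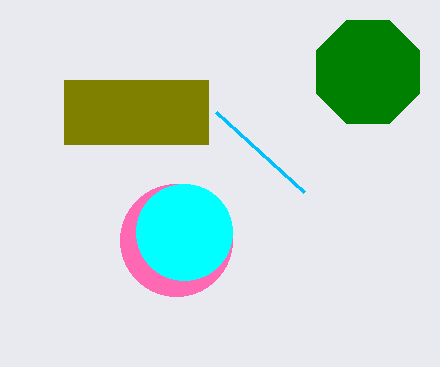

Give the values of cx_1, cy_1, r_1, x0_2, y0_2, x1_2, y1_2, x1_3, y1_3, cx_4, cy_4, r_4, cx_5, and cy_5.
cx_1 = 368
cy_1 = 72
r_1 = 56
x0_2 = 64
y0_2 = 80
x1_2 = 208
y1_2 = 144
x1_3 = 304
y1_3 = 192
cx_4 = 176
cy_4 = 240
r_4 = 56
cx_5 = 184
cy_5 = 232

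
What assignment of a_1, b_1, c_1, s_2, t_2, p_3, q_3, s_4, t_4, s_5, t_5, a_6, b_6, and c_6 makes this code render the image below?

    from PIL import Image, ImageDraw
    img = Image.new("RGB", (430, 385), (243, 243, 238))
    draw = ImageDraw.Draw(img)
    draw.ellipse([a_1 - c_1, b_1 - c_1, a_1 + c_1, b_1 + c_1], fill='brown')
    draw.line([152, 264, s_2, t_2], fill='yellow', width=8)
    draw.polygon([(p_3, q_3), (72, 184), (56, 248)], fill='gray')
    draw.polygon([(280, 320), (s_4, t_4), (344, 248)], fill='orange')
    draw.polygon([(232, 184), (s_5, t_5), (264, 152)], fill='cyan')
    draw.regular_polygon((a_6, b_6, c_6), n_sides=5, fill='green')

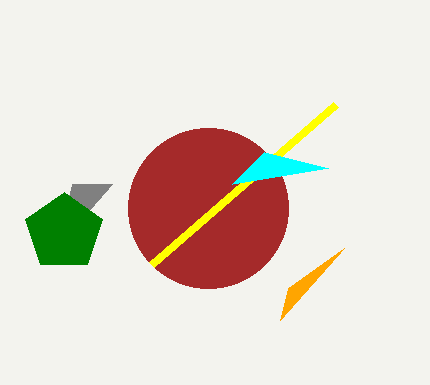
a_1 = 208
b_1 = 208
c_1 = 80
s_2 = 336
t_2 = 104
p_3 = 112
q_3 = 184
s_4 = 288
t_4 = 288
s_5 = 328
t_5 = 168
a_6 = 64
b_6 = 232
c_6 = 40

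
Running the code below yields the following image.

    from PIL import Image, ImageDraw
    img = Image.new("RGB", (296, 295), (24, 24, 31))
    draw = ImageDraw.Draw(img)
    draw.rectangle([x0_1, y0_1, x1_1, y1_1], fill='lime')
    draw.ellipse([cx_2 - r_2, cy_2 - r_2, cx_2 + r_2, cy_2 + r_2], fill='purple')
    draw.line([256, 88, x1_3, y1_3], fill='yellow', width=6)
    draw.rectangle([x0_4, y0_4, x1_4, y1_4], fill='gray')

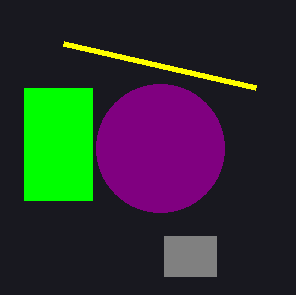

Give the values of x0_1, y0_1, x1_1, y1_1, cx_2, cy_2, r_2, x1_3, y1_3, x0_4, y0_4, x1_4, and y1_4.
x0_1 = 24; y0_1 = 88; x1_1 = 92; y1_1 = 200; cx_2 = 160; cy_2 = 148; r_2 = 64; x1_3 = 64; y1_3 = 44; x0_4 = 164; y0_4 = 236; x1_4 = 216; y1_4 = 276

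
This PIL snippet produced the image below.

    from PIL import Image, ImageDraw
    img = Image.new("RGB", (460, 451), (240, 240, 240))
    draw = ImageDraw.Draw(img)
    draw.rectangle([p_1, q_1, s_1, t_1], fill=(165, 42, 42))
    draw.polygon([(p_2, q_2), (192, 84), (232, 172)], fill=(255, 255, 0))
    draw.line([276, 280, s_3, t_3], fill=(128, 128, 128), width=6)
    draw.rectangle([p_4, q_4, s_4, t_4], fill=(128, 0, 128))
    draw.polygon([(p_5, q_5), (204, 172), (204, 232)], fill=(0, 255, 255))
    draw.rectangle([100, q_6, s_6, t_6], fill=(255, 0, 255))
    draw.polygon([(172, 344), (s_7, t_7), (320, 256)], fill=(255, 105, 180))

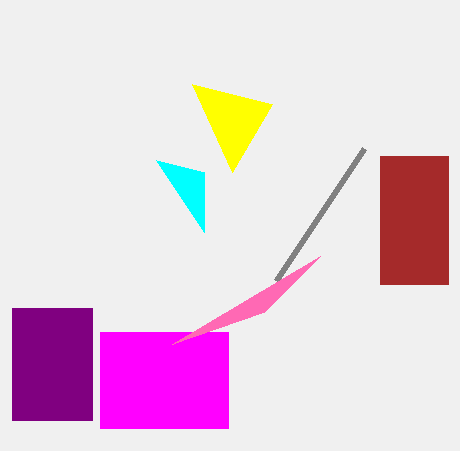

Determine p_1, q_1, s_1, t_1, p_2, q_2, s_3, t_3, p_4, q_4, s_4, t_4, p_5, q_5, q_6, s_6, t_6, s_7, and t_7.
p_1 = 380, q_1 = 156, s_1 = 448, t_1 = 284, p_2 = 272, q_2 = 104, s_3 = 364, t_3 = 148, p_4 = 12, q_4 = 308, s_4 = 92, t_4 = 420, p_5 = 156, q_5 = 160, q_6 = 332, s_6 = 228, t_6 = 428, s_7 = 264, t_7 = 312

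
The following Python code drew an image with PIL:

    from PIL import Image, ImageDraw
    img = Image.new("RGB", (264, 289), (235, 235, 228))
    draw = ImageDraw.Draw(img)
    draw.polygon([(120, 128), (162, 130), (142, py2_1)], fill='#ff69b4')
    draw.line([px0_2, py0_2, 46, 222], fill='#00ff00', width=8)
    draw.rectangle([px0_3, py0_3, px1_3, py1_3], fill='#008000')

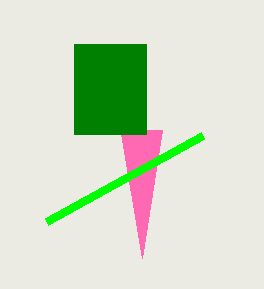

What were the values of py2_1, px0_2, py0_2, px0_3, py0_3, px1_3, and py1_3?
py2_1 = 258; px0_2 = 202; py0_2 = 136; px0_3 = 74; py0_3 = 44; px1_3 = 146; py1_3 = 134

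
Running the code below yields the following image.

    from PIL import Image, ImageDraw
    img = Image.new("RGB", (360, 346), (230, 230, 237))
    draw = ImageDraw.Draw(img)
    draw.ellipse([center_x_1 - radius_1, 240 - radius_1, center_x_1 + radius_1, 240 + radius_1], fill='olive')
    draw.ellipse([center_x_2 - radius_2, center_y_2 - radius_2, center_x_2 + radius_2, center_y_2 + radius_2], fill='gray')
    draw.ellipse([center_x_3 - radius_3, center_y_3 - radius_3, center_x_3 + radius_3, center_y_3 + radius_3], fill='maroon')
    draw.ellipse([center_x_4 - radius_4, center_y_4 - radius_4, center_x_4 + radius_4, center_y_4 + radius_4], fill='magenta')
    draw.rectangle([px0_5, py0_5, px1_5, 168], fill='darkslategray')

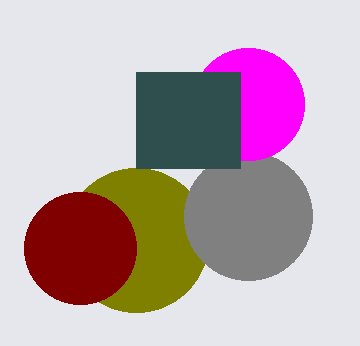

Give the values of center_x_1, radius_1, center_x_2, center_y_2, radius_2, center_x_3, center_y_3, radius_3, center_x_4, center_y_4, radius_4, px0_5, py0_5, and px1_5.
center_x_1 = 136, radius_1 = 72, center_x_2 = 248, center_y_2 = 216, radius_2 = 64, center_x_3 = 80, center_y_3 = 248, radius_3 = 56, center_x_4 = 248, center_y_4 = 104, radius_4 = 56, px0_5 = 136, py0_5 = 72, px1_5 = 240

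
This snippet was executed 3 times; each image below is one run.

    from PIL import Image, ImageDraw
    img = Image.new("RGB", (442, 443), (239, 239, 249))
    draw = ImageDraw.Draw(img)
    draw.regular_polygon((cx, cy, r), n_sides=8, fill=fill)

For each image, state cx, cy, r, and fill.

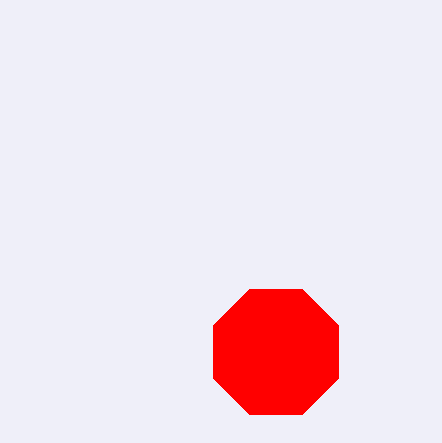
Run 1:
cx = 276, cy = 352, r = 68, fill = 'red'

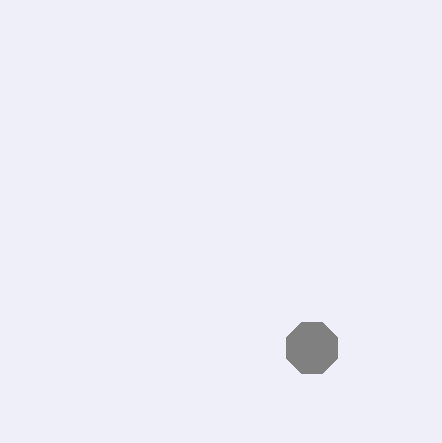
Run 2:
cx = 312, cy = 348, r = 28, fill = 'gray'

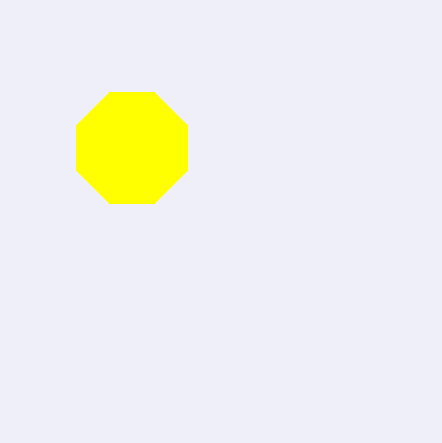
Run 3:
cx = 132; cy = 148; r = 60; fill = 'yellow'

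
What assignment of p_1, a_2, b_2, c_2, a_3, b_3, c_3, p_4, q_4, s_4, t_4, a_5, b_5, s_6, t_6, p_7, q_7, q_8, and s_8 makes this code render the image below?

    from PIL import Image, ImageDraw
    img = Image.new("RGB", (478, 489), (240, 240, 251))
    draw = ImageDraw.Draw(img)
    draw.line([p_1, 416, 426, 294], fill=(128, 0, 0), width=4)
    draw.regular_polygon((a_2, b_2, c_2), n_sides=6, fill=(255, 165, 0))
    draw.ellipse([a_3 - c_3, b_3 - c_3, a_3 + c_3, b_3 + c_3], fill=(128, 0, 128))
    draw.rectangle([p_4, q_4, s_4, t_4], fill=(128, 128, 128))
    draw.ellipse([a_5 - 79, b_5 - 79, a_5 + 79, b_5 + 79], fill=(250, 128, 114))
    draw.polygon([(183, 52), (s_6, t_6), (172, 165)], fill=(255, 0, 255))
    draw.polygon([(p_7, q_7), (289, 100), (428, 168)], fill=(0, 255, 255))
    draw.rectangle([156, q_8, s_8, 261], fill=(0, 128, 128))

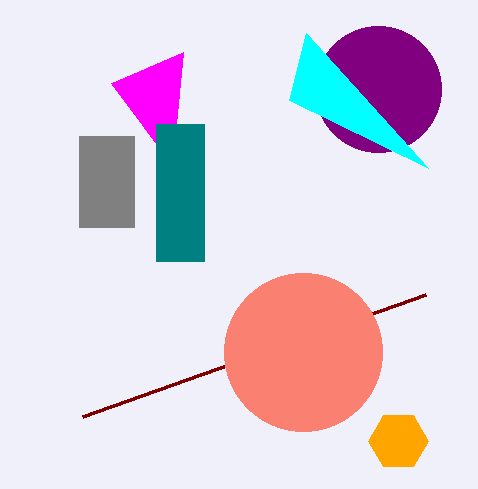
p_1 = 83, a_2 = 398, b_2 = 441, c_2 = 30, a_3 = 378, b_3 = 89, c_3 = 63, p_4 = 79, q_4 = 136, s_4 = 134, t_4 = 227, a_5 = 303, b_5 = 352, s_6 = 111, t_6 = 83, p_7 = 306, q_7 = 33, q_8 = 124, s_8 = 204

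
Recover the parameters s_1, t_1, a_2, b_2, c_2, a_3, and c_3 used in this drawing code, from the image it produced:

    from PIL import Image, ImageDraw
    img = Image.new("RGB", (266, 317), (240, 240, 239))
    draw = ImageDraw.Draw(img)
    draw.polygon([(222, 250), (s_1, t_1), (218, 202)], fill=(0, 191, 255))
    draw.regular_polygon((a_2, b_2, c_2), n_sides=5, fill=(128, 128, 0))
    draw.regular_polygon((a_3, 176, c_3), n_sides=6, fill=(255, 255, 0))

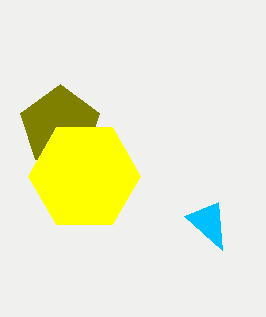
s_1 = 184, t_1 = 216, a_2 = 60, b_2 = 126, c_2 = 42, a_3 = 84, c_3 = 56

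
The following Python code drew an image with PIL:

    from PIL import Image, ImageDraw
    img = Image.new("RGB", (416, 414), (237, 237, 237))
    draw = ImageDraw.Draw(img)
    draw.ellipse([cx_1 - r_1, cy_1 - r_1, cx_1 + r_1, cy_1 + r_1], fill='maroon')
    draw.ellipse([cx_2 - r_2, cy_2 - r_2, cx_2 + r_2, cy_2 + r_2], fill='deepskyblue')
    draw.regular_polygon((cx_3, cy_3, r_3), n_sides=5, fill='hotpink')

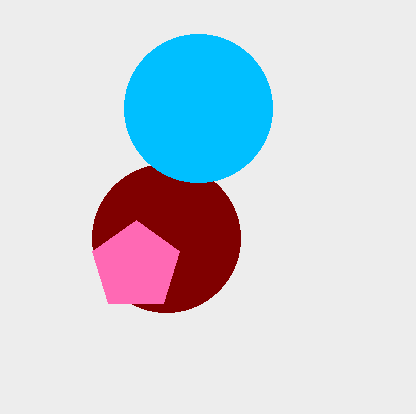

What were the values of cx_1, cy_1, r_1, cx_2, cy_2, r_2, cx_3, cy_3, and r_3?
cx_1 = 166; cy_1 = 238; r_1 = 74; cx_2 = 198; cy_2 = 108; r_2 = 74; cx_3 = 136; cy_3 = 266; r_3 = 46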